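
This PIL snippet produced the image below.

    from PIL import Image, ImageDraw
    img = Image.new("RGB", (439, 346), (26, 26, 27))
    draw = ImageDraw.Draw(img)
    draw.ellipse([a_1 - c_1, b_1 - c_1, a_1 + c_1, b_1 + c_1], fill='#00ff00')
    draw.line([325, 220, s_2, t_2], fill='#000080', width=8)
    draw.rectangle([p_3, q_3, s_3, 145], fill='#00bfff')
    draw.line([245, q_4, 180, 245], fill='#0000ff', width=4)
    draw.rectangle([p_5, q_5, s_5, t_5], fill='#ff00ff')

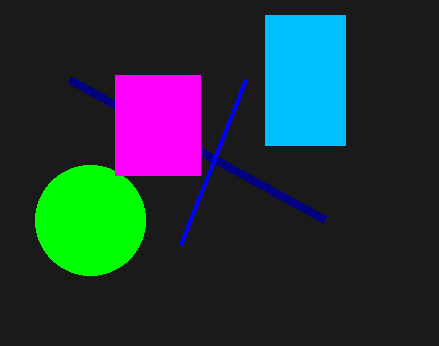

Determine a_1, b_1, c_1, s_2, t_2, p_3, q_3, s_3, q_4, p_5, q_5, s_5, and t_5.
a_1 = 90
b_1 = 220
c_1 = 55
s_2 = 70
t_2 = 80
p_3 = 265
q_3 = 15
s_3 = 345
q_4 = 80
p_5 = 115
q_5 = 75
s_5 = 200
t_5 = 175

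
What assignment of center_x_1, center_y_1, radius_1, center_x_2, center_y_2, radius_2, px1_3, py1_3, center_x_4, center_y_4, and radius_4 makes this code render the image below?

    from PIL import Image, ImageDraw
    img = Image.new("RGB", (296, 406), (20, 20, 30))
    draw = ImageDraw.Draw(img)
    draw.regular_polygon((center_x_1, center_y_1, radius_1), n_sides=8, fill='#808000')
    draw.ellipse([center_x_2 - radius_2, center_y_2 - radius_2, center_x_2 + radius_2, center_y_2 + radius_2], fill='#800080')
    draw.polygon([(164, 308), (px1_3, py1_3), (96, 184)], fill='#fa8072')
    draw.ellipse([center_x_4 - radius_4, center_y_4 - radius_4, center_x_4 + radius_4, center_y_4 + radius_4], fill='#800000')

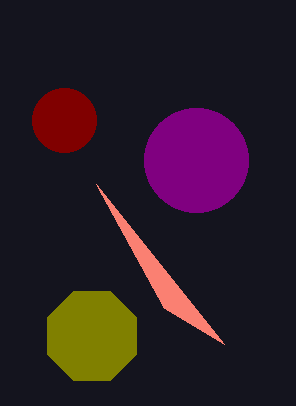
center_x_1 = 92; center_y_1 = 336; radius_1 = 48; center_x_2 = 196; center_y_2 = 160; radius_2 = 52; px1_3 = 224; py1_3 = 344; center_x_4 = 64; center_y_4 = 120; radius_4 = 32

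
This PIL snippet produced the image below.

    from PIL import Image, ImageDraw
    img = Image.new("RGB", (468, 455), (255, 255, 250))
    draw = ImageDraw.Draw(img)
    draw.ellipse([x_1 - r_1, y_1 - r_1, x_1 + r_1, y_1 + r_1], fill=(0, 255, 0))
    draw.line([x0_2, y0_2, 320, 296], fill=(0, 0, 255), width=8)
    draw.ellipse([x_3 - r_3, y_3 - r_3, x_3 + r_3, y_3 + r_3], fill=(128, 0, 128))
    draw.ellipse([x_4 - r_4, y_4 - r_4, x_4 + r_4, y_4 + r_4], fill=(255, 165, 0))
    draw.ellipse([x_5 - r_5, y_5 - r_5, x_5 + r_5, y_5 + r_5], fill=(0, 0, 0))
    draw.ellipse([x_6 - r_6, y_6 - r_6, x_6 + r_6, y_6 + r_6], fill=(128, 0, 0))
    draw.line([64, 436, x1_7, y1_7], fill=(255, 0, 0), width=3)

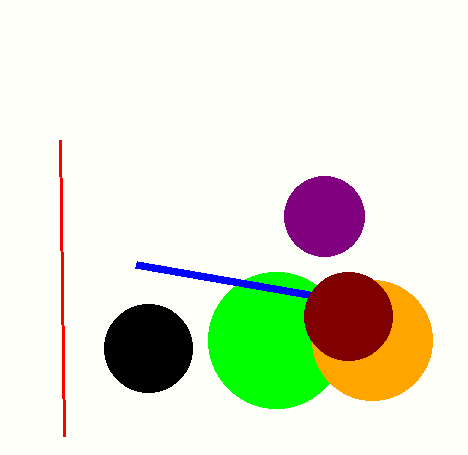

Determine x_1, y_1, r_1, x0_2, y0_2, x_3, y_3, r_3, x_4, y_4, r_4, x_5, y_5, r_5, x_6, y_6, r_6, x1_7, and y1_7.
x_1 = 276, y_1 = 340, r_1 = 68, x0_2 = 136, y0_2 = 264, x_3 = 324, y_3 = 216, r_3 = 40, x_4 = 372, y_4 = 340, r_4 = 60, x_5 = 148, y_5 = 348, r_5 = 44, x_6 = 348, y_6 = 316, r_6 = 44, x1_7 = 60, y1_7 = 140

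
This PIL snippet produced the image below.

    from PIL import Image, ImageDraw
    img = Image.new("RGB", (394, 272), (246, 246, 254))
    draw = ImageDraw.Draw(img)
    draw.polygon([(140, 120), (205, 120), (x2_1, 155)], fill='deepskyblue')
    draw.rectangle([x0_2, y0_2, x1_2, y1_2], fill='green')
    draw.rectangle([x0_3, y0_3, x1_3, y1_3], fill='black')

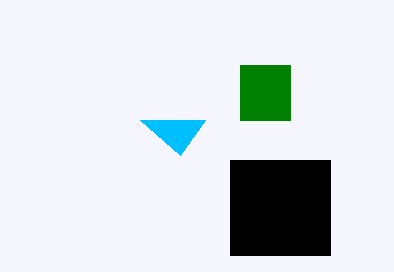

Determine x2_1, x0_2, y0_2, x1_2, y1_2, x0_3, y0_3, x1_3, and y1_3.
x2_1 = 180; x0_2 = 240; y0_2 = 65; x1_2 = 290; y1_2 = 120; x0_3 = 230; y0_3 = 160; x1_3 = 330; y1_3 = 255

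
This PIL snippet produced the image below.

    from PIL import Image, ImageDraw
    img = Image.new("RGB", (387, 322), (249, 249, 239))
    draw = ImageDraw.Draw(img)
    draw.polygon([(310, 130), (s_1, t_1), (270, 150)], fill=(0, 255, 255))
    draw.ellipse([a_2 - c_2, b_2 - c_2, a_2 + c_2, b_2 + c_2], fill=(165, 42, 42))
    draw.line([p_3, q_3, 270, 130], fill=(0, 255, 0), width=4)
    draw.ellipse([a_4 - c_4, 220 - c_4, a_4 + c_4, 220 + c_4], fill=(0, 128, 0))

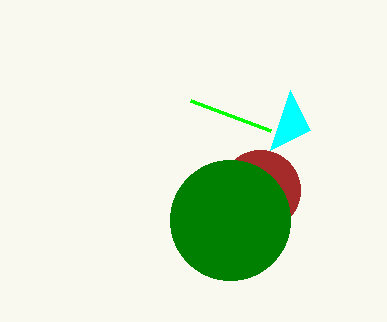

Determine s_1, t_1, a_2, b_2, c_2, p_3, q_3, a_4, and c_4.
s_1 = 290, t_1 = 90, a_2 = 260, b_2 = 190, c_2 = 40, p_3 = 190, q_3 = 100, a_4 = 230, c_4 = 60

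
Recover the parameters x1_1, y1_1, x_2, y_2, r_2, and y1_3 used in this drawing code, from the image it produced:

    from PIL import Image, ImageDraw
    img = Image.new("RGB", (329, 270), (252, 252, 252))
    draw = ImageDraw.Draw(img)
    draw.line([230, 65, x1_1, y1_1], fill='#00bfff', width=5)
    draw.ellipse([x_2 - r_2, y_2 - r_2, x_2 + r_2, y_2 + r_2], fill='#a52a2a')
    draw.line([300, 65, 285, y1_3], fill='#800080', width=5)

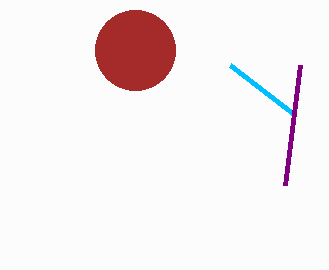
x1_1 = 295, y1_1 = 115, x_2 = 135, y_2 = 50, r_2 = 40, y1_3 = 185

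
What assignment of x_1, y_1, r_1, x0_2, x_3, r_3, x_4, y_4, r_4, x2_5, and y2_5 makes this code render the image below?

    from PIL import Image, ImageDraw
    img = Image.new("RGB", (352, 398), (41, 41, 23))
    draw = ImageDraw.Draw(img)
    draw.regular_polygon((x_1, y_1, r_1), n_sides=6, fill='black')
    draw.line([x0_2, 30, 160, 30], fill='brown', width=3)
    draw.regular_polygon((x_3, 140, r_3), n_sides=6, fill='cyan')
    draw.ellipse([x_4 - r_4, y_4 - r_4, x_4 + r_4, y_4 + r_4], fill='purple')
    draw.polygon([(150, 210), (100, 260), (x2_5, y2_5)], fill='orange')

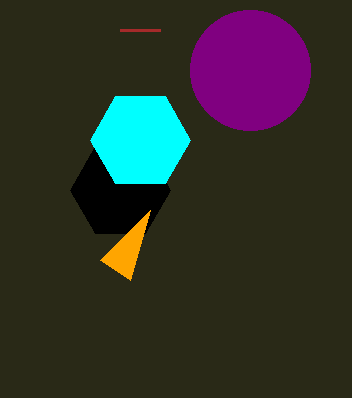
x_1 = 120
y_1 = 190
r_1 = 50
x0_2 = 120
x_3 = 140
r_3 = 50
x_4 = 250
y_4 = 70
r_4 = 60
x2_5 = 130
y2_5 = 280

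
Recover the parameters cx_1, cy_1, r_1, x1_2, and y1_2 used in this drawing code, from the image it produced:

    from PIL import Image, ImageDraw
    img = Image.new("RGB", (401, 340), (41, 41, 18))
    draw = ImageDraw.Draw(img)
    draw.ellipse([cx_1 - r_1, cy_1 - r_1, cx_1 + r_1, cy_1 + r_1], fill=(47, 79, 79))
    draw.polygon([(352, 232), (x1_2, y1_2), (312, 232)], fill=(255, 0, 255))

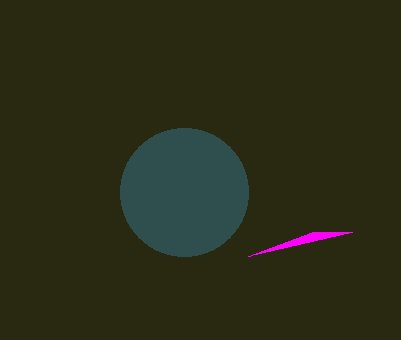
cx_1 = 184, cy_1 = 192, r_1 = 64, x1_2 = 248, y1_2 = 256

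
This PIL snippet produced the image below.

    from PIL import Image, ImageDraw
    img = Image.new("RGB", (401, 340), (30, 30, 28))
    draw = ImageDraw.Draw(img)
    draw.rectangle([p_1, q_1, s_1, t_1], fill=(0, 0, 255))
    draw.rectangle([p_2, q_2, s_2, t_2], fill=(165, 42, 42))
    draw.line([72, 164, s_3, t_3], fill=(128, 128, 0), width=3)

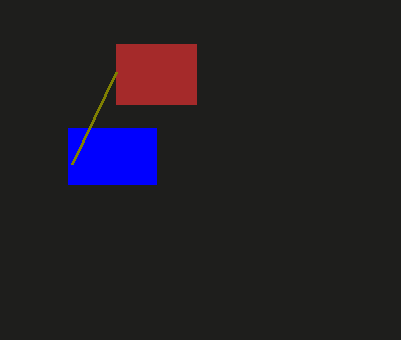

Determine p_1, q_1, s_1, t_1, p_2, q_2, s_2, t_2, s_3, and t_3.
p_1 = 68; q_1 = 128; s_1 = 156; t_1 = 184; p_2 = 116; q_2 = 44; s_2 = 196; t_2 = 104; s_3 = 116; t_3 = 72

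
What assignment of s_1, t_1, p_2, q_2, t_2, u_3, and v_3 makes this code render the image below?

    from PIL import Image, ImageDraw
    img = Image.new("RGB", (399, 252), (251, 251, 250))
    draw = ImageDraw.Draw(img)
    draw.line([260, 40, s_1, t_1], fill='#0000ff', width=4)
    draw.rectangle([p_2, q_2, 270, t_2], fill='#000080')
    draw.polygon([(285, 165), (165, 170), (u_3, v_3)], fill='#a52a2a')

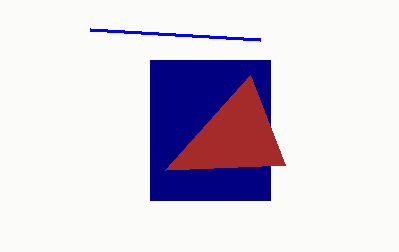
s_1 = 90
t_1 = 30
p_2 = 150
q_2 = 60
t_2 = 200
u_3 = 250
v_3 = 75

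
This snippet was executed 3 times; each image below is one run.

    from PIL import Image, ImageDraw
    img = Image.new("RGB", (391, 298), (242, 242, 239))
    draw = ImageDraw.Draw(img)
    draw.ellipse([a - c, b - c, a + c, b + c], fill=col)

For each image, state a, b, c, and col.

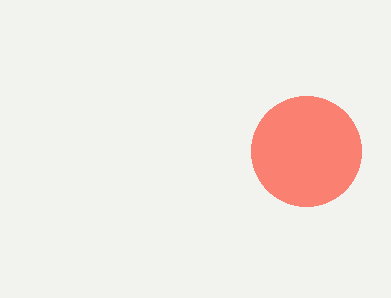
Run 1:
a = 306, b = 151, c = 55, col = 'salmon'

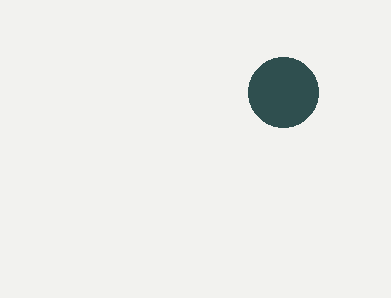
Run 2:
a = 283
b = 92
c = 35
col = 'darkslategray'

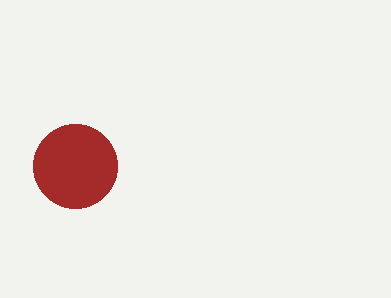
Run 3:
a = 75; b = 166; c = 42; col = 'brown'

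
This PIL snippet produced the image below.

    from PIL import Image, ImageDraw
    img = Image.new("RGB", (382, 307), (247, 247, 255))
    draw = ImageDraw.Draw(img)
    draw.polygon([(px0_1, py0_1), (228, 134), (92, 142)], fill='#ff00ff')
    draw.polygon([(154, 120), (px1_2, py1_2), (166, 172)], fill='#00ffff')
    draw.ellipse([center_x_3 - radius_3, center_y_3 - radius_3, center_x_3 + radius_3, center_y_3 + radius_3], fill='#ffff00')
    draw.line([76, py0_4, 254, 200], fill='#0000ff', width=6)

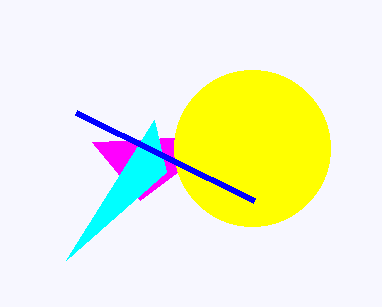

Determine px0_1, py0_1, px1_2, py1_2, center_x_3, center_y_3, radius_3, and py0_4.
px0_1 = 140, py0_1 = 200, px1_2 = 66, py1_2 = 260, center_x_3 = 252, center_y_3 = 148, radius_3 = 78, py0_4 = 112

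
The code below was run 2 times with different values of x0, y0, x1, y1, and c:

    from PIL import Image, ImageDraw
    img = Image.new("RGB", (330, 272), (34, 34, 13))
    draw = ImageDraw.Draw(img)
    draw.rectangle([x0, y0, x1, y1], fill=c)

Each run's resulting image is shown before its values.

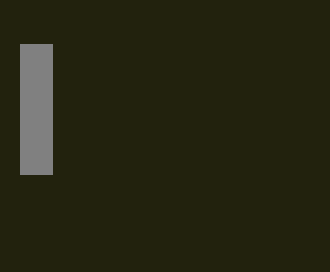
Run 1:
x0 = 20; y0 = 44; x1 = 52; y1 = 174; c = 'gray'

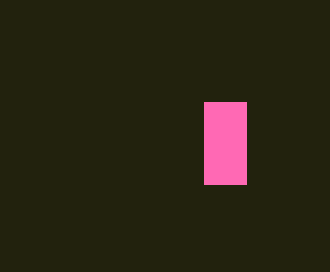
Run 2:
x0 = 204
y0 = 102
x1 = 246
y1 = 184
c = 'hotpink'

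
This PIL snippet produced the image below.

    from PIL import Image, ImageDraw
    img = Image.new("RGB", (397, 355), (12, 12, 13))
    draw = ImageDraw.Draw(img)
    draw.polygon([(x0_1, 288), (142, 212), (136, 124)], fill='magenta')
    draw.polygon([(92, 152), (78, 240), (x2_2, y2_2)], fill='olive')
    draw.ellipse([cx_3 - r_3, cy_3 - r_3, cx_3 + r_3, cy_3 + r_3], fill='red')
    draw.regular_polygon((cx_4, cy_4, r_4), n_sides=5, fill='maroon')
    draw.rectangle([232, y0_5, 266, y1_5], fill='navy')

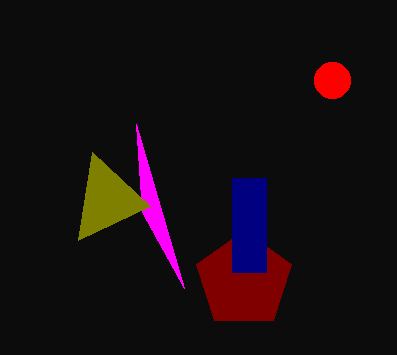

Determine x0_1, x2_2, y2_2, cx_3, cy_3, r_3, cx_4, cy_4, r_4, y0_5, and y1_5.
x0_1 = 184
x2_2 = 150
y2_2 = 206
cx_3 = 332
cy_3 = 80
r_3 = 18
cx_4 = 244
cy_4 = 280
r_4 = 50
y0_5 = 178
y1_5 = 272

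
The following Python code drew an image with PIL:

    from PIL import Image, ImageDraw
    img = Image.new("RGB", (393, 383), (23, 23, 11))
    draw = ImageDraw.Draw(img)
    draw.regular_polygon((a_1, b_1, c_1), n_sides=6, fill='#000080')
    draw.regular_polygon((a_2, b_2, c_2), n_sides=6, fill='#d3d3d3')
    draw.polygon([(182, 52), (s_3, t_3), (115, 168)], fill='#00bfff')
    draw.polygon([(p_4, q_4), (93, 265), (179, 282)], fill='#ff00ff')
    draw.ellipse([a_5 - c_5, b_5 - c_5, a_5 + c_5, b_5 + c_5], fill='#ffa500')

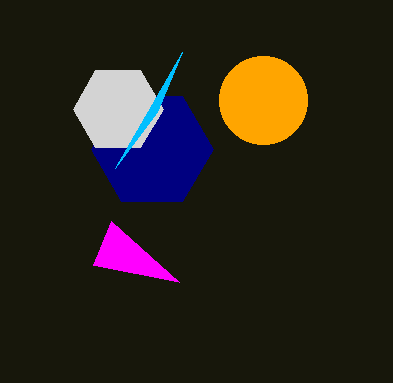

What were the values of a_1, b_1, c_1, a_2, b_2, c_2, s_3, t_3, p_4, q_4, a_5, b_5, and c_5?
a_1 = 152; b_1 = 149; c_1 = 61; a_2 = 118; b_2 = 109; c_2 = 45; s_3 = 157; t_3 = 112; p_4 = 111; q_4 = 221; a_5 = 263; b_5 = 100; c_5 = 44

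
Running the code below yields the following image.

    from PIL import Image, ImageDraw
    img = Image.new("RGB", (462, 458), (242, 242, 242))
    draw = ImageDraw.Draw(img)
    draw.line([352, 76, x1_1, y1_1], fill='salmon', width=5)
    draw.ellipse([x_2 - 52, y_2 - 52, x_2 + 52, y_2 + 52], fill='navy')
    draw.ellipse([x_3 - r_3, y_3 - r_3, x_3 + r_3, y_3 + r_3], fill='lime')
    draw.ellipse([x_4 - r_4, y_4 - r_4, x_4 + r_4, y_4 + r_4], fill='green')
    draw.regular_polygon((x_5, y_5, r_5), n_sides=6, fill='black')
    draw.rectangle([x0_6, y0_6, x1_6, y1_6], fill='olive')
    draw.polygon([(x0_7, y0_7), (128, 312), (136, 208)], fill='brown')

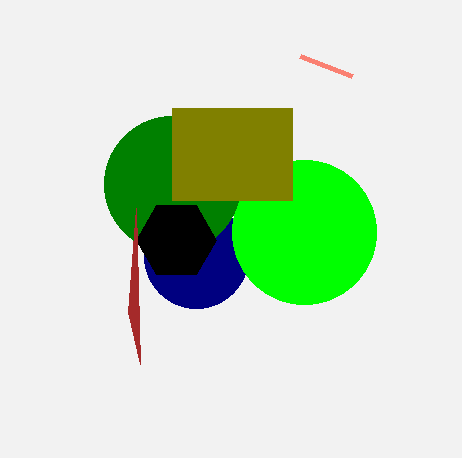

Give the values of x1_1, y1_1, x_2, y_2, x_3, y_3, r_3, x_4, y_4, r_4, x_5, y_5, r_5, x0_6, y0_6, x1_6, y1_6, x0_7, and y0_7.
x1_1 = 300; y1_1 = 56; x_2 = 196; y_2 = 256; x_3 = 304; y_3 = 232; r_3 = 72; x_4 = 172; y_4 = 184; r_4 = 68; x_5 = 176; y_5 = 240; r_5 = 40; x0_6 = 172; y0_6 = 108; x1_6 = 292; y1_6 = 200; x0_7 = 140; y0_7 = 364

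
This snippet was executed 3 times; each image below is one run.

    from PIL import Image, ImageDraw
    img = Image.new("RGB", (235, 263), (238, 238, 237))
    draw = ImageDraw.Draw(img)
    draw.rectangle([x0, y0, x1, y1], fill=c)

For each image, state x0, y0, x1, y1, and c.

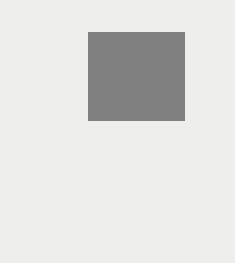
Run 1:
x0 = 88, y0 = 32, x1 = 184, y1 = 120, c = 'gray'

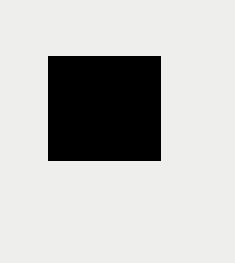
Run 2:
x0 = 48; y0 = 56; x1 = 160; y1 = 160; c = 'black'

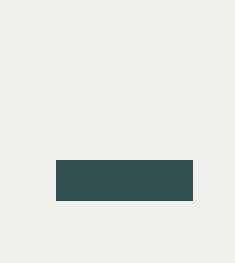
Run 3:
x0 = 56, y0 = 160, x1 = 192, y1 = 200, c = 'darkslategray'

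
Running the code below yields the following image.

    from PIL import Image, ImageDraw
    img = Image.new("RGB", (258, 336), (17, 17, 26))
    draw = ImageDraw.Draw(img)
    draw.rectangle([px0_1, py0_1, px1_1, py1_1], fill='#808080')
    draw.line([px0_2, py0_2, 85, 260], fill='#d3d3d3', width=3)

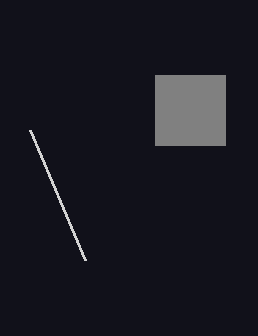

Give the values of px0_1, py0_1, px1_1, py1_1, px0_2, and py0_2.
px0_1 = 155; py0_1 = 75; px1_1 = 225; py1_1 = 145; px0_2 = 30; py0_2 = 130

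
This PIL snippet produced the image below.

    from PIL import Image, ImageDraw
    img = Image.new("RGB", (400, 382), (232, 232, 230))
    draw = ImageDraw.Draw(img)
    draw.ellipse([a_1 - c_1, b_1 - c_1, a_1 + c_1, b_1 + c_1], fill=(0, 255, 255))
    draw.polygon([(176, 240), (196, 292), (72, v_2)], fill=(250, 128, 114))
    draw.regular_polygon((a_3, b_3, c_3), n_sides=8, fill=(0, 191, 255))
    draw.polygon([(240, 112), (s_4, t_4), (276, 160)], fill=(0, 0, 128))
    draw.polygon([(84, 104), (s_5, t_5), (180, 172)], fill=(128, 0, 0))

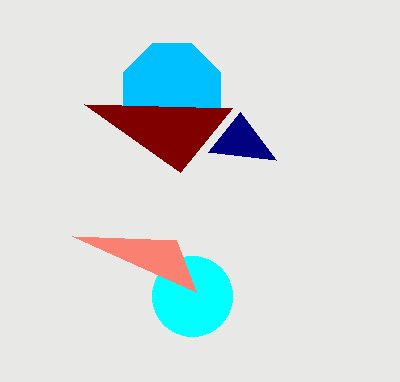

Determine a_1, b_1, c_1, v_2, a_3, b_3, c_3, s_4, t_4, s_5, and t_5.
a_1 = 192; b_1 = 296; c_1 = 40; v_2 = 236; a_3 = 172; b_3 = 92; c_3 = 52; s_4 = 208; t_4 = 152; s_5 = 232; t_5 = 108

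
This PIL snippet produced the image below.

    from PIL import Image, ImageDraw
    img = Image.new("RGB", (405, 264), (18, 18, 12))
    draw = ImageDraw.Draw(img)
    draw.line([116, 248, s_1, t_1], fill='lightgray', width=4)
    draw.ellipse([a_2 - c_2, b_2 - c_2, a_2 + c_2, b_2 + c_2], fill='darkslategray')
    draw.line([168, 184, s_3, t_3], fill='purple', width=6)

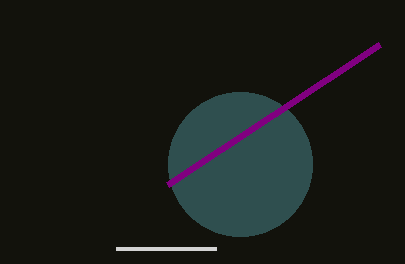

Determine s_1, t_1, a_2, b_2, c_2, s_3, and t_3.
s_1 = 216
t_1 = 248
a_2 = 240
b_2 = 164
c_2 = 72
s_3 = 380
t_3 = 44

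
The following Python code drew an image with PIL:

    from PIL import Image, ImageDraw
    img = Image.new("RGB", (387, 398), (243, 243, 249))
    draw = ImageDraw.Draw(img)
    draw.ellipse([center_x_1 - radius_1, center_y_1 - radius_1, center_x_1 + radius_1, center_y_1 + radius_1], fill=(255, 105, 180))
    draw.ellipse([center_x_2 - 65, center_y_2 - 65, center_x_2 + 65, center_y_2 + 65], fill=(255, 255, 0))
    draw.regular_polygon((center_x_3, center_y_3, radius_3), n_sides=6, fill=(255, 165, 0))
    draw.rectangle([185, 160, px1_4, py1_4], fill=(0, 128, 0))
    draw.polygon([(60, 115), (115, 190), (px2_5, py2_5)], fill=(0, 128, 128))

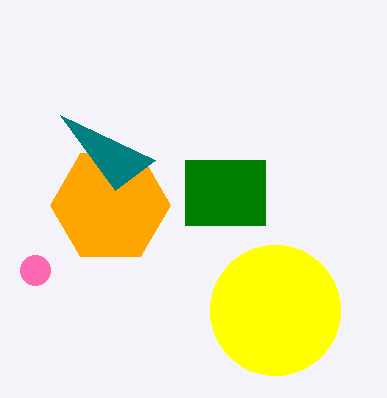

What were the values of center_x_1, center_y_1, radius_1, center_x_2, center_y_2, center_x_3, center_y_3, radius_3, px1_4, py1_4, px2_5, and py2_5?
center_x_1 = 35; center_y_1 = 270; radius_1 = 15; center_x_2 = 275; center_y_2 = 310; center_x_3 = 110; center_y_3 = 205; radius_3 = 60; px1_4 = 265; py1_4 = 225; px2_5 = 155; py2_5 = 160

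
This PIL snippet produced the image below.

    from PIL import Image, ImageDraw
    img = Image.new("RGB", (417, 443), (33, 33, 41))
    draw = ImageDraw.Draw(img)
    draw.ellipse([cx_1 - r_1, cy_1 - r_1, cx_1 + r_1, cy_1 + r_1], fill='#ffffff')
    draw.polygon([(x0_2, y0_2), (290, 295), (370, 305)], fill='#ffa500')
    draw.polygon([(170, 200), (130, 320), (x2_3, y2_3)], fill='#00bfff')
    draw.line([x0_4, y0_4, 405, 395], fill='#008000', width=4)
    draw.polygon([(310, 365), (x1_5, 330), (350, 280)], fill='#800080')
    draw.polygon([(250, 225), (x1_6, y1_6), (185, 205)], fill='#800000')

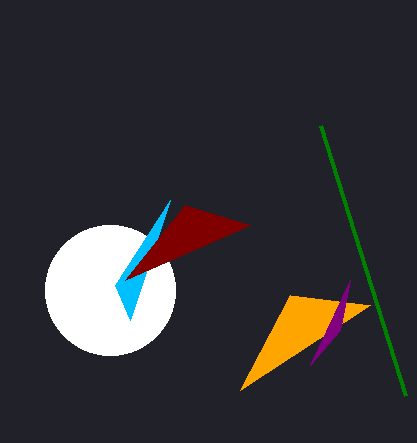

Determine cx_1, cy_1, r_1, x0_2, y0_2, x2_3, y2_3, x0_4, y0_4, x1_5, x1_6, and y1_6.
cx_1 = 110
cy_1 = 290
r_1 = 65
x0_2 = 240
y0_2 = 390
x2_3 = 115
y2_3 = 285
x0_4 = 320
y0_4 = 125
x1_5 = 340
x1_6 = 125
y1_6 = 280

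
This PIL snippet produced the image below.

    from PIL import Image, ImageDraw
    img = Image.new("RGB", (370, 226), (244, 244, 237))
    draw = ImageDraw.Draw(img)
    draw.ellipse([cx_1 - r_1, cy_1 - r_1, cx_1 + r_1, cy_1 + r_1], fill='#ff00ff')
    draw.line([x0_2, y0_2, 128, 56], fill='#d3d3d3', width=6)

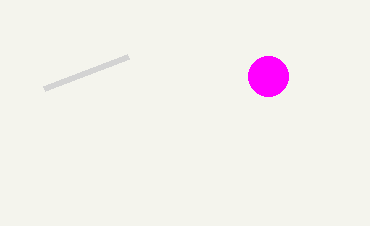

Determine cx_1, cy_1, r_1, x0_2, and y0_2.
cx_1 = 268; cy_1 = 76; r_1 = 20; x0_2 = 44; y0_2 = 88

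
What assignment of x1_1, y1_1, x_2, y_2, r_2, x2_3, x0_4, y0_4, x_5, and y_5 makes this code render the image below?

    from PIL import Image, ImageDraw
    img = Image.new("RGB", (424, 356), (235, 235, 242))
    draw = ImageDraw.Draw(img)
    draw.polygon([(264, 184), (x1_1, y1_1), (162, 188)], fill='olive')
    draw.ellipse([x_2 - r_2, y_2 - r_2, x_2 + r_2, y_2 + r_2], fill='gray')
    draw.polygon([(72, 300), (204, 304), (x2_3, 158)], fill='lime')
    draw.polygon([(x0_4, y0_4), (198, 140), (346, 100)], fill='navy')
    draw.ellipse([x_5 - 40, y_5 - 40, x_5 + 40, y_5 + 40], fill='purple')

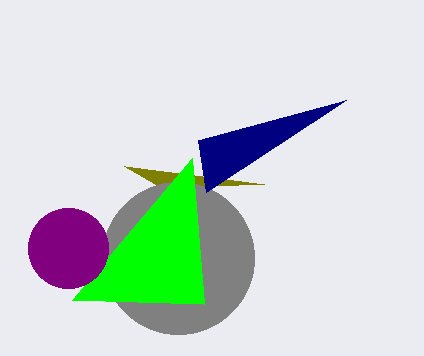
x1_1 = 124; y1_1 = 166; x_2 = 178; y_2 = 258; r_2 = 76; x2_3 = 192; x0_4 = 206; y0_4 = 192; x_5 = 68; y_5 = 248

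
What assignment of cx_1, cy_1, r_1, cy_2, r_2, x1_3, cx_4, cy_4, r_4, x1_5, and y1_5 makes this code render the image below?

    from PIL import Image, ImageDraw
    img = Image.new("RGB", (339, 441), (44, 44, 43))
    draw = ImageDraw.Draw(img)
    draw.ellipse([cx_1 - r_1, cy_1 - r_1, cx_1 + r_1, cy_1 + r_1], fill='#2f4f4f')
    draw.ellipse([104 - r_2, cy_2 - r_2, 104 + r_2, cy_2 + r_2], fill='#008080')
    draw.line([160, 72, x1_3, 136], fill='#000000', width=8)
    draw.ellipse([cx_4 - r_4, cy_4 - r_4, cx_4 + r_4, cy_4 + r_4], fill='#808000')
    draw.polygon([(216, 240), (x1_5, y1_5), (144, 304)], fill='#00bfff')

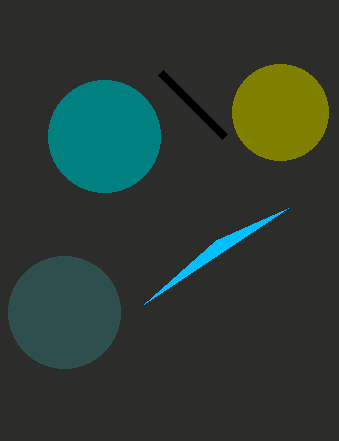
cx_1 = 64; cy_1 = 312; r_1 = 56; cy_2 = 136; r_2 = 56; x1_3 = 224; cx_4 = 280; cy_4 = 112; r_4 = 48; x1_5 = 288; y1_5 = 208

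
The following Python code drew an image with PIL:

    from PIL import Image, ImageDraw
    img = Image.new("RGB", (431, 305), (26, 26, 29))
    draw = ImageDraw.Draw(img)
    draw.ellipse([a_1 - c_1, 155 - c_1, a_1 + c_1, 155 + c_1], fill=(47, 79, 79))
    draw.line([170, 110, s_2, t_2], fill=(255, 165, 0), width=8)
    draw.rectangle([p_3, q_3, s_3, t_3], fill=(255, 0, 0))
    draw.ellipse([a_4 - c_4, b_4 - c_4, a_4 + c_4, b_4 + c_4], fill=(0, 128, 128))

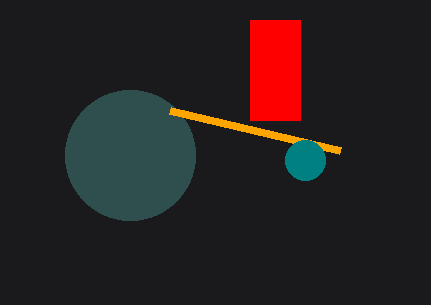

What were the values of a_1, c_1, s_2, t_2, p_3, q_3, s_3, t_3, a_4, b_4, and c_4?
a_1 = 130
c_1 = 65
s_2 = 340
t_2 = 150
p_3 = 250
q_3 = 20
s_3 = 300
t_3 = 120
a_4 = 305
b_4 = 160
c_4 = 20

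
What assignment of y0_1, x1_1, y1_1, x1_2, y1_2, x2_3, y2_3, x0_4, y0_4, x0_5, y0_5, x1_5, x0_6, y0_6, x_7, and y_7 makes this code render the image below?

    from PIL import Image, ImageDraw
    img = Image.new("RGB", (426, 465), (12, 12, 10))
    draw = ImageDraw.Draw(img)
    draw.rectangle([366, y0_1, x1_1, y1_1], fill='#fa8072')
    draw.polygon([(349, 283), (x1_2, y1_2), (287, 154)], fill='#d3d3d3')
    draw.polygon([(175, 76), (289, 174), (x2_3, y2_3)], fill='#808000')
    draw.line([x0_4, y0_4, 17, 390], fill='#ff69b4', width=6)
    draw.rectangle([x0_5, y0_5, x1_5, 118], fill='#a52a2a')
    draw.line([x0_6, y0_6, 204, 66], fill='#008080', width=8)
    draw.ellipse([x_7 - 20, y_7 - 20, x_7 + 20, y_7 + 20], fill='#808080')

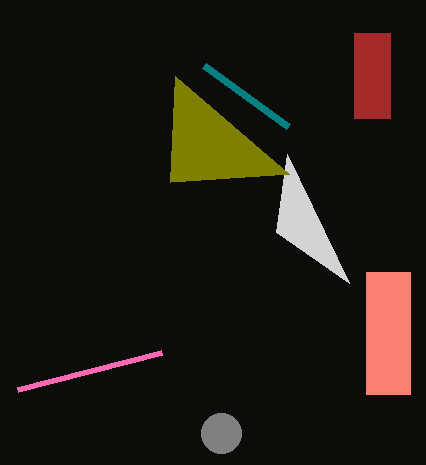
y0_1 = 272
x1_1 = 410
y1_1 = 394
x1_2 = 276
y1_2 = 232
x2_3 = 170
y2_3 = 182
x0_4 = 161
y0_4 = 353
x0_5 = 354
y0_5 = 33
x1_5 = 390
x0_6 = 288
y0_6 = 127
x_7 = 221
y_7 = 433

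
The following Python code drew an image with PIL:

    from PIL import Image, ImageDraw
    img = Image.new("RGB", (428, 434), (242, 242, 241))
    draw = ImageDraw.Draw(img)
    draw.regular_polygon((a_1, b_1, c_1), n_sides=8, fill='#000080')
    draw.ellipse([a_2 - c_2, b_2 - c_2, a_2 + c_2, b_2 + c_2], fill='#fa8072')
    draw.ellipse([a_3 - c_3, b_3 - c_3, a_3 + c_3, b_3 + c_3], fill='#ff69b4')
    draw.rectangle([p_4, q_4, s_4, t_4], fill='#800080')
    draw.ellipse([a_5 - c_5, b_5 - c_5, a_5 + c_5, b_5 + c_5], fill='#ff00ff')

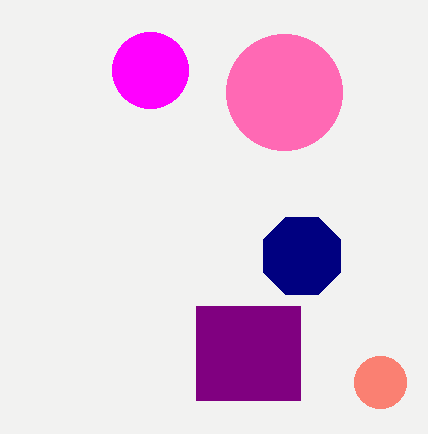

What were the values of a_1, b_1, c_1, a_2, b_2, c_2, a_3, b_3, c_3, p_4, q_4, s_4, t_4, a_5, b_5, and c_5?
a_1 = 302; b_1 = 256; c_1 = 42; a_2 = 380; b_2 = 382; c_2 = 26; a_3 = 284; b_3 = 92; c_3 = 58; p_4 = 196; q_4 = 306; s_4 = 300; t_4 = 400; a_5 = 150; b_5 = 70; c_5 = 38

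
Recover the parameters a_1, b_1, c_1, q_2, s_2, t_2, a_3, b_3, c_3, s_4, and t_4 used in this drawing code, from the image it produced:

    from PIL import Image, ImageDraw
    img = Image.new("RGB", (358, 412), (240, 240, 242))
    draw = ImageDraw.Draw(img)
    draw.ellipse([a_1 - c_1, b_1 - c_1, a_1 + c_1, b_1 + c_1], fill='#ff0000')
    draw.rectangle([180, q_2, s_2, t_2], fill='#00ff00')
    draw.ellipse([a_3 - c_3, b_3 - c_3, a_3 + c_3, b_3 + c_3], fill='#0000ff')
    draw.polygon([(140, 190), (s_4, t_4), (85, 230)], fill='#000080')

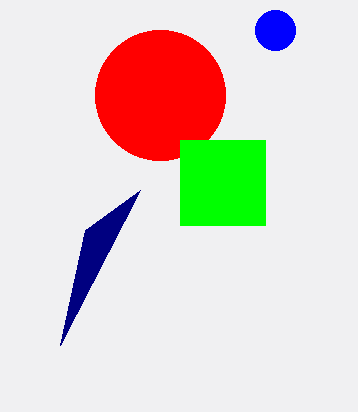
a_1 = 160
b_1 = 95
c_1 = 65
q_2 = 140
s_2 = 265
t_2 = 225
a_3 = 275
b_3 = 30
c_3 = 20
s_4 = 60
t_4 = 345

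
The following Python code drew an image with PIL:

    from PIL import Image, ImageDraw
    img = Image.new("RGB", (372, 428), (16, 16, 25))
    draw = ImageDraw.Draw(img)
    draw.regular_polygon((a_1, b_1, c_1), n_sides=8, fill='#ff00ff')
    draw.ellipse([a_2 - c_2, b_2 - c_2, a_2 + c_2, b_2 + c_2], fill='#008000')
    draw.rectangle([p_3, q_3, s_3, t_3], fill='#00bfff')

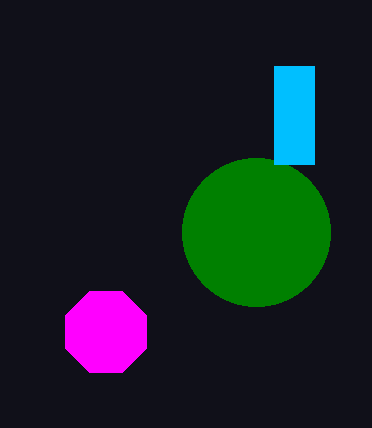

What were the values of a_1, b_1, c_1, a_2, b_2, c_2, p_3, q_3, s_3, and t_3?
a_1 = 106; b_1 = 332; c_1 = 44; a_2 = 256; b_2 = 232; c_2 = 74; p_3 = 274; q_3 = 66; s_3 = 314; t_3 = 164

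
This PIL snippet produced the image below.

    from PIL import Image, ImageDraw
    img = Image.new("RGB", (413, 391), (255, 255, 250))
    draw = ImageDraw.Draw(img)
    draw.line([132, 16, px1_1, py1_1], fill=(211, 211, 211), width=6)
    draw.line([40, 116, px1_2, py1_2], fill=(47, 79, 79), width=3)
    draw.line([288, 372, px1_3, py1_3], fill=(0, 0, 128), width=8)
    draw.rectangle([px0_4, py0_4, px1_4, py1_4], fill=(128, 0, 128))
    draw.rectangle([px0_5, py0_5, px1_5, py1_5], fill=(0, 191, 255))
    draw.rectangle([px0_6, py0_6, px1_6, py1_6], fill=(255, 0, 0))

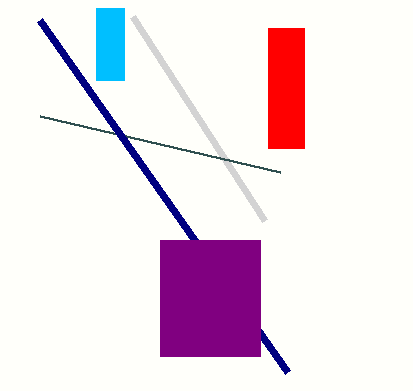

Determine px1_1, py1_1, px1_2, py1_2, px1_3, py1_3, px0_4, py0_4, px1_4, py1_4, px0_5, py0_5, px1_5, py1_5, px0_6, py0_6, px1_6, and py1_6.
px1_1 = 264, py1_1 = 220, px1_2 = 280, py1_2 = 172, px1_3 = 40, py1_3 = 20, px0_4 = 160, py0_4 = 240, px1_4 = 260, py1_4 = 356, px0_5 = 96, py0_5 = 8, px1_5 = 124, py1_5 = 80, px0_6 = 268, py0_6 = 28, px1_6 = 304, py1_6 = 148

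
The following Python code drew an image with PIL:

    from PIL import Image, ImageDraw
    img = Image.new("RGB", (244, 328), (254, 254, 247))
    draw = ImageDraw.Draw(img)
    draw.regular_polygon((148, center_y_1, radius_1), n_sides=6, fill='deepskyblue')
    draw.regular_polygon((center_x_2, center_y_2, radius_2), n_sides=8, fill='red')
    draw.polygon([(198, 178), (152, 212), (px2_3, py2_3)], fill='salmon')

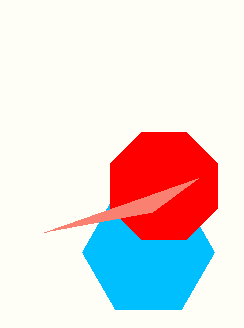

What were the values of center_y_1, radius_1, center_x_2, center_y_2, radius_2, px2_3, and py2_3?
center_y_1 = 252, radius_1 = 66, center_x_2 = 164, center_y_2 = 186, radius_2 = 58, px2_3 = 44, py2_3 = 232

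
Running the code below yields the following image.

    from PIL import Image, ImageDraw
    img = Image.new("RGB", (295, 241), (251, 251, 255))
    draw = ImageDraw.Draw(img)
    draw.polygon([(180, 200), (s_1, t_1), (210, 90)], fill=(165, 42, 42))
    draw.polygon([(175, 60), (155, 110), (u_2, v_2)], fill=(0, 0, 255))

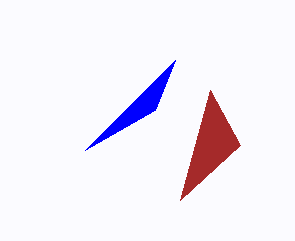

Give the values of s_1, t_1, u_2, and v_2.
s_1 = 240
t_1 = 145
u_2 = 85
v_2 = 150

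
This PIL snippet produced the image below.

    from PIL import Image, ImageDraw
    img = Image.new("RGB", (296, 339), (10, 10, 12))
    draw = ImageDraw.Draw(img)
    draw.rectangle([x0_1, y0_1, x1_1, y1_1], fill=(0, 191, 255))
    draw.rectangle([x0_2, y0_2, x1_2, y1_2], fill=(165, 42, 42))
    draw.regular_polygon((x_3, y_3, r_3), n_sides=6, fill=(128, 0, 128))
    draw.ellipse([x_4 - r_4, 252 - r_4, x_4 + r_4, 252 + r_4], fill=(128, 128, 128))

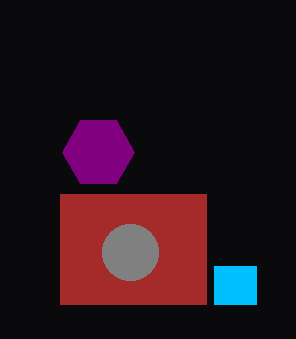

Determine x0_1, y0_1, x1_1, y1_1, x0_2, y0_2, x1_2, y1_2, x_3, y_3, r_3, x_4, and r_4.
x0_1 = 214, y0_1 = 266, x1_1 = 256, y1_1 = 304, x0_2 = 60, y0_2 = 194, x1_2 = 206, y1_2 = 304, x_3 = 98, y_3 = 152, r_3 = 36, x_4 = 130, r_4 = 28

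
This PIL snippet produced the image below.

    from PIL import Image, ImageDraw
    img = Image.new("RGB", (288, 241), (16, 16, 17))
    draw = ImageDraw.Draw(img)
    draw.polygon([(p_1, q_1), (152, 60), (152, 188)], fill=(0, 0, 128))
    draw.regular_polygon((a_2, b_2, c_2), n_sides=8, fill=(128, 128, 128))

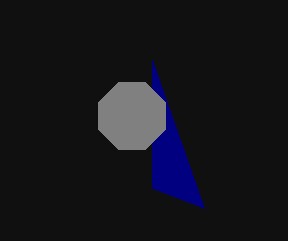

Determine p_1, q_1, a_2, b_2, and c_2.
p_1 = 204; q_1 = 208; a_2 = 132; b_2 = 116; c_2 = 36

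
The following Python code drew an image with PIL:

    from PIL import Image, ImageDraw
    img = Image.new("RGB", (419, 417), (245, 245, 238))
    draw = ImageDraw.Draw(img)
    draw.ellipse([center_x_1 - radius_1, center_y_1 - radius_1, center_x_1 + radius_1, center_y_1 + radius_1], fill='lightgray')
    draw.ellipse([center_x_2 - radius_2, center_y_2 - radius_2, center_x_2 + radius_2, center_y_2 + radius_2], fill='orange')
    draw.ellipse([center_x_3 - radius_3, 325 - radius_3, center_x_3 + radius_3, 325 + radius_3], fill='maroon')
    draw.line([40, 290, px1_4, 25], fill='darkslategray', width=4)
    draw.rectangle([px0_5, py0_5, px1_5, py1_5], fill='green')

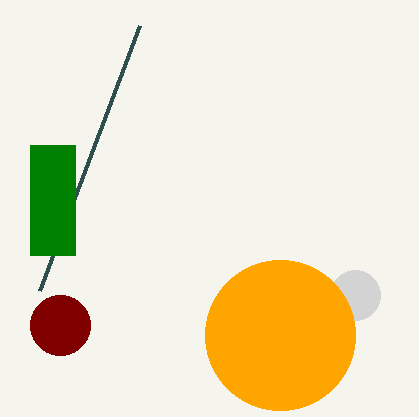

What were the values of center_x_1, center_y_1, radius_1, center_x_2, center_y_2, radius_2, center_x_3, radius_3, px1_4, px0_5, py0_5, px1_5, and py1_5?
center_x_1 = 355
center_y_1 = 295
radius_1 = 25
center_x_2 = 280
center_y_2 = 335
radius_2 = 75
center_x_3 = 60
radius_3 = 30
px1_4 = 140
px0_5 = 30
py0_5 = 145
px1_5 = 75
py1_5 = 255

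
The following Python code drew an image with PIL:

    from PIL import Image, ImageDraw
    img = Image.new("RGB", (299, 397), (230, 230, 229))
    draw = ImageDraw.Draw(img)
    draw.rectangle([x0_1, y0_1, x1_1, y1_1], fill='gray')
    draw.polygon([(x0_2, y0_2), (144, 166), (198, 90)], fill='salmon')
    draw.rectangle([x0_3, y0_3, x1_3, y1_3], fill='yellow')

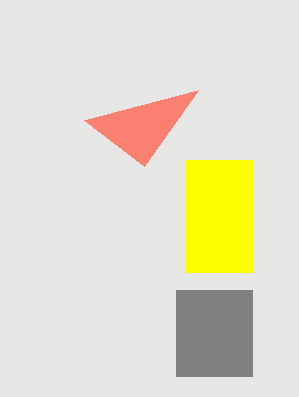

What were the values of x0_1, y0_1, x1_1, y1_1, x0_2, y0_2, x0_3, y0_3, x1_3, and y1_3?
x0_1 = 176, y0_1 = 290, x1_1 = 252, y1_1 = 376, x0_2 = 84, y0_2 = 120, x0_3 = 186, y0_3 = 160, x1_3 = 252, y1_3 = 272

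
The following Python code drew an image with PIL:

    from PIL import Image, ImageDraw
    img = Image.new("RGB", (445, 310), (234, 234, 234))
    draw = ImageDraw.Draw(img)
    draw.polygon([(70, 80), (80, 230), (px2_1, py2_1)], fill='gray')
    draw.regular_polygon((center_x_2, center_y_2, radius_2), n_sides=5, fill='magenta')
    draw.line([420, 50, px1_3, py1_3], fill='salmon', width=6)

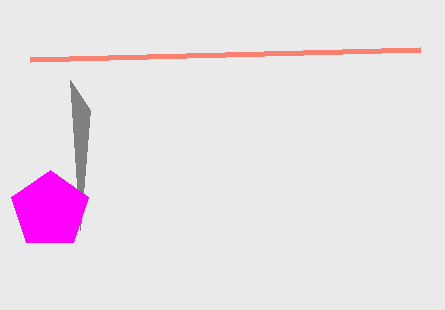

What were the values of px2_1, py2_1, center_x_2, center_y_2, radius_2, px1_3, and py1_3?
px2_1 = 90, py2_1 = 110, center_x_2 = 50, center_y_2 = 210, radius_2 = 40, px1_3 = 30, py1_3 = 60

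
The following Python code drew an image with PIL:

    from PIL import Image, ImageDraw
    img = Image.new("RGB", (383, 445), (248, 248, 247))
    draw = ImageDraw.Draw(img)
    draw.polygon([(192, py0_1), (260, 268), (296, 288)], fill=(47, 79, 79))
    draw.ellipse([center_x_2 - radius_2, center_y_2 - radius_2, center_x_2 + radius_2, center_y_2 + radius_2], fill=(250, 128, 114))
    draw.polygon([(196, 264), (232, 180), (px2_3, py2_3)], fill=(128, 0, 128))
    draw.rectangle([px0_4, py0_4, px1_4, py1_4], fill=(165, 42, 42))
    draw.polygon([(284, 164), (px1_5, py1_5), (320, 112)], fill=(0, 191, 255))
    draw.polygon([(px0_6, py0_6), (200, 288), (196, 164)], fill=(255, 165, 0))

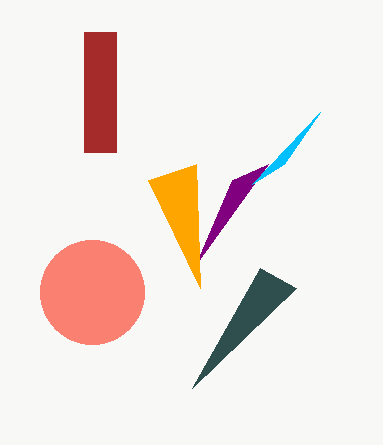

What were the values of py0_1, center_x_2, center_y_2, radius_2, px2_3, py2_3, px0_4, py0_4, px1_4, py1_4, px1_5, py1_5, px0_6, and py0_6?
py0_1 = 388
center_x_2 = 92
center_y_2 = 292
radius_2 = 52
px2_3 = 268
py2_3 = 164
px0_4 = 84
py0_4 = 32
px1_4 = 116
py1_4 = 152
px1_5 = 252
py1_5 = 184
px0_6 = 148
py0_6 = 180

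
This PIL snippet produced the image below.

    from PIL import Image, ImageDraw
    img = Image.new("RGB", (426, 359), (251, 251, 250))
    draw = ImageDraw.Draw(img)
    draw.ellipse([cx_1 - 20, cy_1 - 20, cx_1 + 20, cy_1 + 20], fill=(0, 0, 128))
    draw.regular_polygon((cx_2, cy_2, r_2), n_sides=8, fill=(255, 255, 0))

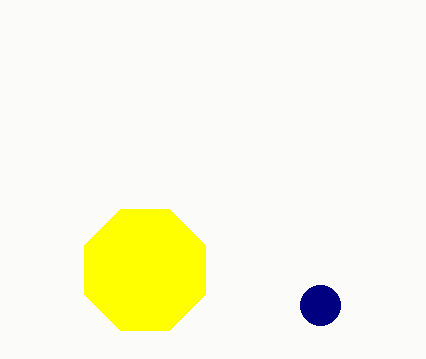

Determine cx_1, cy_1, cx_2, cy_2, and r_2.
cx_1 = 320
cy_1 = 305
cx_2 = 145
cy_2 = 270
r_2 = 65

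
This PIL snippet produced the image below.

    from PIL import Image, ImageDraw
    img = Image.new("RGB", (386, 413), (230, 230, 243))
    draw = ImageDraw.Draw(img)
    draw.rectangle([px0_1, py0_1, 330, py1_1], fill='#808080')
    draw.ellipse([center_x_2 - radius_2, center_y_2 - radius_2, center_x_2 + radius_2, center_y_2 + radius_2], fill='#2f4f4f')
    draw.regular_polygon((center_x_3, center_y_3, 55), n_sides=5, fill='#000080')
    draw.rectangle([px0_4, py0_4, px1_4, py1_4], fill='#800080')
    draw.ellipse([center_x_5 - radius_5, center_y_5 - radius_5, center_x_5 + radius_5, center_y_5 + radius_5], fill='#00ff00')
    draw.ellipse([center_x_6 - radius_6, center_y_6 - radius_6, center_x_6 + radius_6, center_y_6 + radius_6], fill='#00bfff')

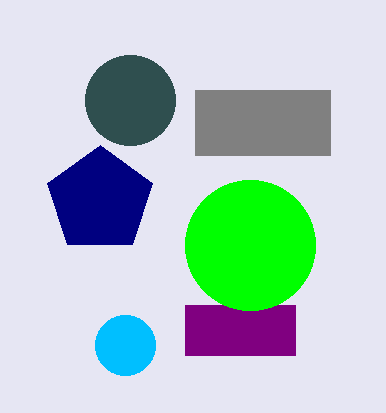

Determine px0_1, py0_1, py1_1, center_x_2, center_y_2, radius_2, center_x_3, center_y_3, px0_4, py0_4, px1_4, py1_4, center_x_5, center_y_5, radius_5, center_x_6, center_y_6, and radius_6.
px0_1 = 195; py0_1 = 90; py1_1 = 155; center_x_2 = 130; center_y_2 = 100; radius_2 = 45; center_x_3 = 100; center_y_3 = 200; px0_4 = 185; py0_4 = 305; px1_4 = 295; py1_4 = 355; center_x_5 = 250; center_y_5 = 245; radius_5 = 65; center_x_6 = 125; center_y_6 = 345; radius_6 = 30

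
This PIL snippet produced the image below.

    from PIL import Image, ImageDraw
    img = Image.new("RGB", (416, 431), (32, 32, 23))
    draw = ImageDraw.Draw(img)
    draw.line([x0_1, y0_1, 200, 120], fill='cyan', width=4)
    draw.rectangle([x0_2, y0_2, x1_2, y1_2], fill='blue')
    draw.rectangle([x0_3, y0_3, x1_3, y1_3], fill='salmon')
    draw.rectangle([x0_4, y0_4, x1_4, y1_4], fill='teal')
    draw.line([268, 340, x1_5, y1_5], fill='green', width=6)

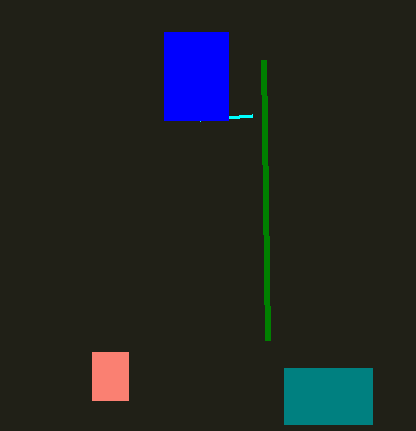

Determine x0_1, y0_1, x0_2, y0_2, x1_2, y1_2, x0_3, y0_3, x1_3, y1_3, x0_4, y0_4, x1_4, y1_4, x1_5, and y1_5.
x0_1 = 252; y0_1 = 116; x0_2 = 164; y0_2 = 32; x1_2 = 228; y1_2 = 120; x0_3 = 92; y0_3 = 352; x1_3 = 128; y1_3 = 400; x0_4 = 284; y0_4 = 368; x1_4 = 372; y1_4 = 424; x1_5 = 264; y1_5 = 60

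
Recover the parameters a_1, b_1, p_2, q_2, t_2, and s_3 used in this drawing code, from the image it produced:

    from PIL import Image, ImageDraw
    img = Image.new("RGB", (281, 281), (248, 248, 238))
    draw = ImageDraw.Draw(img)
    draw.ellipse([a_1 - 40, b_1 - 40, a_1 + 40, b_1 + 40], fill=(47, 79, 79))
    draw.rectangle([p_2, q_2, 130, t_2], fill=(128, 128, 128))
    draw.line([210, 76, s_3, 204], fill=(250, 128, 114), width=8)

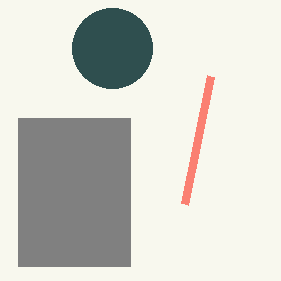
a_1 = 112
b_1 = 48
p_2 = 18
q_2 = 118
t_2 = 266
s_3 = 184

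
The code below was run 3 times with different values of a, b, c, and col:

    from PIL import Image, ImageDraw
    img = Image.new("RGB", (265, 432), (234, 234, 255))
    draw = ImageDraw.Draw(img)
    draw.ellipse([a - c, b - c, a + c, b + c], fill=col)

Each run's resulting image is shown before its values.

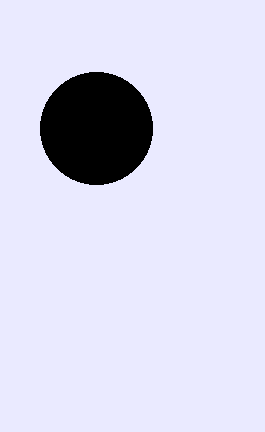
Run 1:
a = 96, b = 128, c = 56, col = 'black'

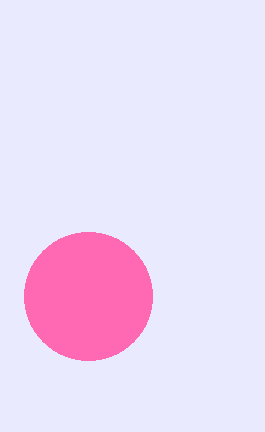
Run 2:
a = 88, b = 296, c = 64, col = 'hotpink'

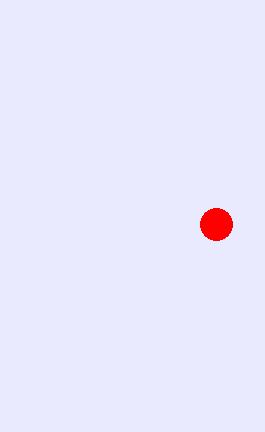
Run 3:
a = 216
b = 224
c = 16
col = 'red'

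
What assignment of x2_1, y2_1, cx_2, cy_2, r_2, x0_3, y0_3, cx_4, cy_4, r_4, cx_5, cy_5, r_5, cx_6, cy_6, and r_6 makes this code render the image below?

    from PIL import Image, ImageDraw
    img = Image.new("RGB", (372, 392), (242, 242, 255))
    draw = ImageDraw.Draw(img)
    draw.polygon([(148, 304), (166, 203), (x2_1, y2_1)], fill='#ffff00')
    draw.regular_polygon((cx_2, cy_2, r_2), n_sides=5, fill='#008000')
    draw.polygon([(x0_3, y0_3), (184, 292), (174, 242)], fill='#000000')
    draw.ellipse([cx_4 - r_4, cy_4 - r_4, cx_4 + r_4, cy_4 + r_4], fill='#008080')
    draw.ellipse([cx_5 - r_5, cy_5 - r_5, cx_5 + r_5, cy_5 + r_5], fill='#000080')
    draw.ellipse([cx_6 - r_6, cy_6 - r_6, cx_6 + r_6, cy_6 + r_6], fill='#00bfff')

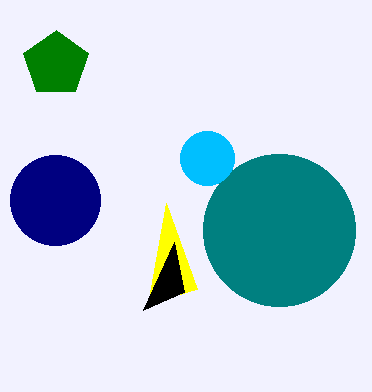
x2_1 = 197
y2_1 = 289
cx_2 = 56
cy_2 = 64
r_2 = 34
x0_3 = 143
y0_3 = 310
cx_4 = 279
cy_4 = 230
r_4 = 76
cx_5 = 55
cy_5 = 200
r_5 = 45
cx_6 = 207
cy_6 = 158
r_6 = 27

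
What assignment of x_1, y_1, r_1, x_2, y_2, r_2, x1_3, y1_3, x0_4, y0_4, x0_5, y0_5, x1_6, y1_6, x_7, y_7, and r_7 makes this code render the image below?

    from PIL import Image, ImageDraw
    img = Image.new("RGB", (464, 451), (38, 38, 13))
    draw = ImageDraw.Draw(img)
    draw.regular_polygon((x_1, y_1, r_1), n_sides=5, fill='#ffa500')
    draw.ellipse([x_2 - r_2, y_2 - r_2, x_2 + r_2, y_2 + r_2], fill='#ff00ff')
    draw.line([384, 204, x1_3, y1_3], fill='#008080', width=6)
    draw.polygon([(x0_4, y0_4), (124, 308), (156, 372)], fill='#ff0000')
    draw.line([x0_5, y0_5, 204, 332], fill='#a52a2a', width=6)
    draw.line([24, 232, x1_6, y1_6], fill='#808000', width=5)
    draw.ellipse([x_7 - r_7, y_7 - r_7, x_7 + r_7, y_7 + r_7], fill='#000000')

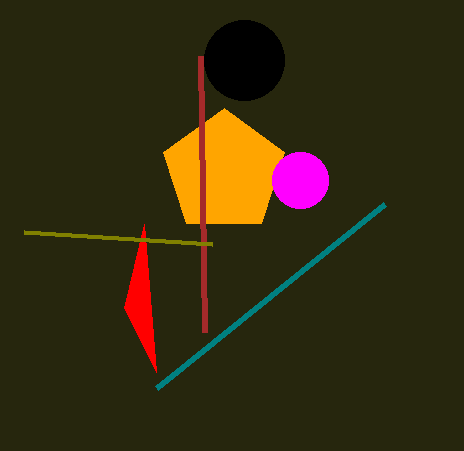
x_1 = 224
y_1 = 172
r_1 = 64
x_2 = 300
y_2 = 180
r_2 = 28
x1_3 = 156
y1_3 = 388
x0_4 = 144
y0_4 = 224
x0_5 = 200
y0_5 = 56
x1_6 = 212
y1_6 = 244
x_7 = 244
y_7 = 60
r_7 = 40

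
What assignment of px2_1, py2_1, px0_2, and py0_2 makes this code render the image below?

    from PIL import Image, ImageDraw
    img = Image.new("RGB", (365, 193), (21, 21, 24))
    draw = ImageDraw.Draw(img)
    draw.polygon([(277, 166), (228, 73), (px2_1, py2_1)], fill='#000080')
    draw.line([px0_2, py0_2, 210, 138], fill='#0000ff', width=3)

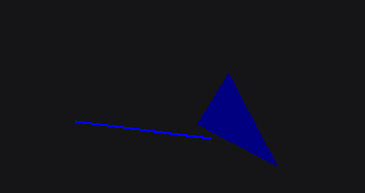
px2_1 = 197, py2_1 = 124, px0_2 = 75, py0_2 = 121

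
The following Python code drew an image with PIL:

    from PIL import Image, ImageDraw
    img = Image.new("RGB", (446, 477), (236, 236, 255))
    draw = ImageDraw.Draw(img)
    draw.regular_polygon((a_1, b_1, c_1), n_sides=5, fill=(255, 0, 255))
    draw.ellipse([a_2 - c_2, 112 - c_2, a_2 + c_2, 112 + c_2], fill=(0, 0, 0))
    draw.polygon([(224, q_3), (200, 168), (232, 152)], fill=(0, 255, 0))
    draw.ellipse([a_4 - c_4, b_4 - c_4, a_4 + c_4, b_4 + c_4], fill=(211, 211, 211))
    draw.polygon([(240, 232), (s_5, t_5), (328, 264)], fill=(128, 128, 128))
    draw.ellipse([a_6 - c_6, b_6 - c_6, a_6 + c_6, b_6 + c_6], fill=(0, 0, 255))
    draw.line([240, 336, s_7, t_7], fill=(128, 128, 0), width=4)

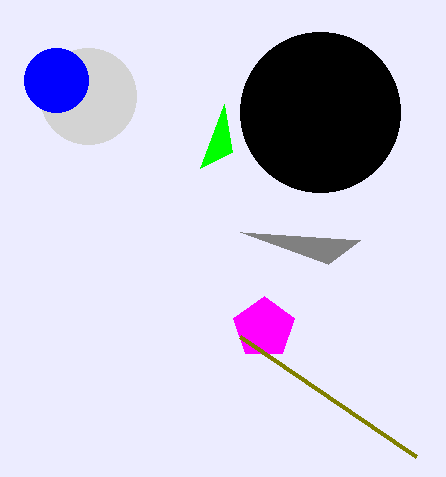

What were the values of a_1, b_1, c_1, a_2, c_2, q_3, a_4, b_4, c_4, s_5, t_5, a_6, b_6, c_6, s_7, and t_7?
a_1 = 264
b_1 = 328
c_1 = 32
a_2 = 320
c_2 = 80
q_3 = 104
a_4 = 88
b_4 = 96
c_4 = 48
s_5 = 360
t_5 = 240
a_6 = 56
b_6 = 80
c_6 = 32
s_7 = 416
t_7 = 456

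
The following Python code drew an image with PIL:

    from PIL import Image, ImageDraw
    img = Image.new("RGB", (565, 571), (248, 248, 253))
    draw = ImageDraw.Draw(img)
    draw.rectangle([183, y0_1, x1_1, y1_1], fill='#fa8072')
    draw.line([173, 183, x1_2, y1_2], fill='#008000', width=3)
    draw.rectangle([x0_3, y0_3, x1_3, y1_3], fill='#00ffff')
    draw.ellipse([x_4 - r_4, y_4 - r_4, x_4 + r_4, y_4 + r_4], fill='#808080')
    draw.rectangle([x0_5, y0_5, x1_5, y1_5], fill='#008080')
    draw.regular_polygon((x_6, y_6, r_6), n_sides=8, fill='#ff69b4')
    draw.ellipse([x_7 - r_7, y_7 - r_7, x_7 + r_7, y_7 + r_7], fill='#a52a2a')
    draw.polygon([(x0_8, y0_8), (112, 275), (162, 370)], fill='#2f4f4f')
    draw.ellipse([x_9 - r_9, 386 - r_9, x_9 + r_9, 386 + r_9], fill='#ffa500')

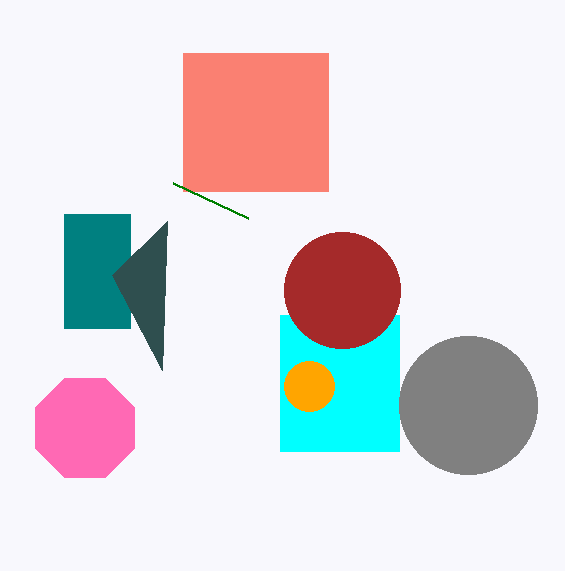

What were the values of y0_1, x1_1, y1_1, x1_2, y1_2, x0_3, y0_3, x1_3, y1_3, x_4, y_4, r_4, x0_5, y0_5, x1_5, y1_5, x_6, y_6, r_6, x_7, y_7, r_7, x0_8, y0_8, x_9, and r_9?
y0_1 = 53; x1_1 = 328; y1_1 = 191; x1_2 = 248; y1_2 = 218; x0_3 = 280; y0_3 = 315; x1_3 = 399; y1_3 = 451; x_4 = 468; y_4 = 405; r_4 = 69; x0_5 = 64; y0_5 = 214; x1_5 = 130; y1_5 = 328; x_6 = 85; y_6 = 428; r_6 = 54; x_7 = 342; y_7 = 290; r_7 = 58; x0_8 = 167; y0_8 = 221; x_9 = 309; r_9 = 25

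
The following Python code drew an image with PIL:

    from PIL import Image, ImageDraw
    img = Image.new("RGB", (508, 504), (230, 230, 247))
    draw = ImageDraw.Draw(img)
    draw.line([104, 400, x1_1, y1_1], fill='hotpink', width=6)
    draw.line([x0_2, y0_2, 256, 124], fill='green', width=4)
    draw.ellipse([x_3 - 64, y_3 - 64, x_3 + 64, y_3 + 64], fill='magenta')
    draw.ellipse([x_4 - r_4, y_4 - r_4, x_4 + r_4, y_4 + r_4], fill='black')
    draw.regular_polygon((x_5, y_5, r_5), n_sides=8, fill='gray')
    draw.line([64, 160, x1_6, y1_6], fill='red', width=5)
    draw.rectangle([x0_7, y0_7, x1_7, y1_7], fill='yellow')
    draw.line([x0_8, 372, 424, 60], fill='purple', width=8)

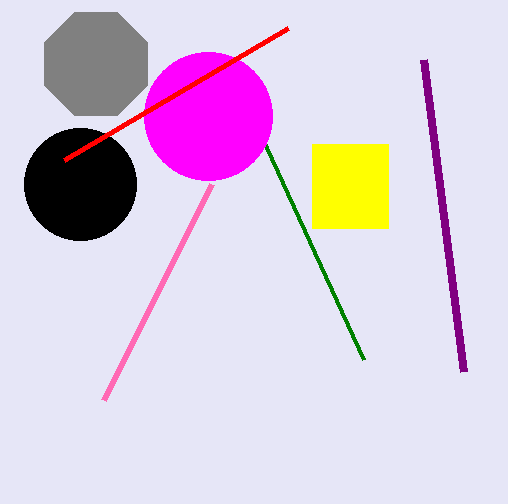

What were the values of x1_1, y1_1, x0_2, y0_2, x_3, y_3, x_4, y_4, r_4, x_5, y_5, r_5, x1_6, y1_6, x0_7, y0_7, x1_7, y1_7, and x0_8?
x1_1 = 212, y1_1 = 184, x0_2 = 364, y0_2 = 360, x_3 = 208, y_3 = 116, x_4 = 80, y_4 = 184, r_4 = 56, x_5 = 96, y_5 = 64, r_5 = 56, x1_6 = 288, y1_6 = 28, x0_7 = 312, y0_7 = 144, x1_7 = 388, y1_7 = 228, x0_8 = 464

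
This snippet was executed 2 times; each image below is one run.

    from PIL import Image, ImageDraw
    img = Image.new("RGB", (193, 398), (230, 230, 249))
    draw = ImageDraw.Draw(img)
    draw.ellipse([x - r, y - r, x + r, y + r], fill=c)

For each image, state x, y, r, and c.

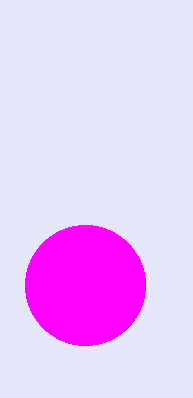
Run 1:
x = 85
y = 285
r = 60
c = 'magenta'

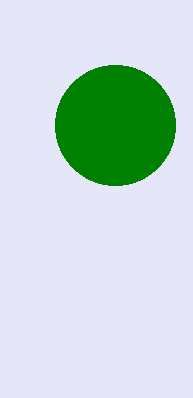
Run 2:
x = 115
y = 125
r = 60
c = 'green'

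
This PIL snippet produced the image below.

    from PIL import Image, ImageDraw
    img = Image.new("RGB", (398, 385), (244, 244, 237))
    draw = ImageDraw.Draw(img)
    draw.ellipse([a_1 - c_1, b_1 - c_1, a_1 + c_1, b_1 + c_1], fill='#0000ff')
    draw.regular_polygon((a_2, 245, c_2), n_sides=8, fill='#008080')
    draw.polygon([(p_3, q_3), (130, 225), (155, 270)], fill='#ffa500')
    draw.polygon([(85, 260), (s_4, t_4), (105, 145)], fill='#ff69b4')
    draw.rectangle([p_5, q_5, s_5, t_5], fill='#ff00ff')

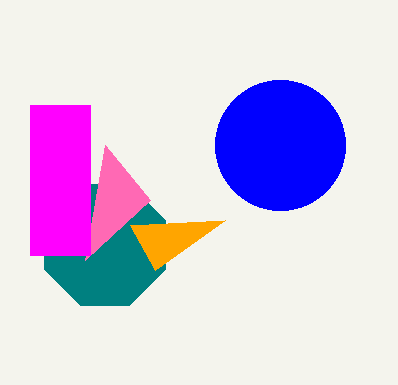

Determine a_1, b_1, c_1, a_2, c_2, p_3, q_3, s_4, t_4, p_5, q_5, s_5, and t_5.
a_1 = 280; b_1 = 145; c_1 = 65; a_2 = 105; c_2 = 65; p_3 = 225; q_3 = 220; s_4 = 150; t_4 = 200; p_5 = 30; q_5 = 105; s_5 = 90; t_5 = 255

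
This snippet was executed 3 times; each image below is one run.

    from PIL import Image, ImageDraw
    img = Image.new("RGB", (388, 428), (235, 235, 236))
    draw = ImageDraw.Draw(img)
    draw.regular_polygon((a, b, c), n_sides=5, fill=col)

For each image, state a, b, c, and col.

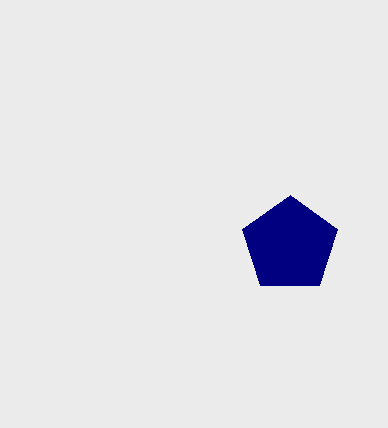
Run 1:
a = 290, b = 245, c = 50, col = 'navy'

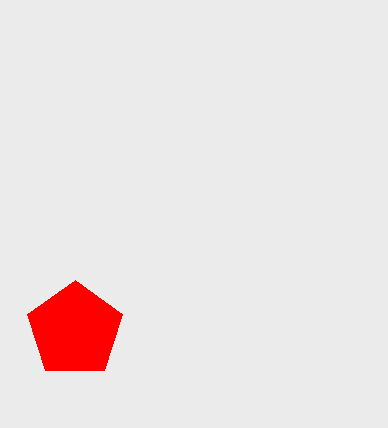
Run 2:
a = 75, b = 330, c = 50, col = 'red'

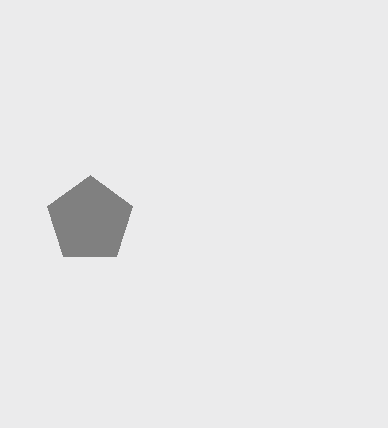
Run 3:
a = 90
b = 220
c = 45
col = 'gray'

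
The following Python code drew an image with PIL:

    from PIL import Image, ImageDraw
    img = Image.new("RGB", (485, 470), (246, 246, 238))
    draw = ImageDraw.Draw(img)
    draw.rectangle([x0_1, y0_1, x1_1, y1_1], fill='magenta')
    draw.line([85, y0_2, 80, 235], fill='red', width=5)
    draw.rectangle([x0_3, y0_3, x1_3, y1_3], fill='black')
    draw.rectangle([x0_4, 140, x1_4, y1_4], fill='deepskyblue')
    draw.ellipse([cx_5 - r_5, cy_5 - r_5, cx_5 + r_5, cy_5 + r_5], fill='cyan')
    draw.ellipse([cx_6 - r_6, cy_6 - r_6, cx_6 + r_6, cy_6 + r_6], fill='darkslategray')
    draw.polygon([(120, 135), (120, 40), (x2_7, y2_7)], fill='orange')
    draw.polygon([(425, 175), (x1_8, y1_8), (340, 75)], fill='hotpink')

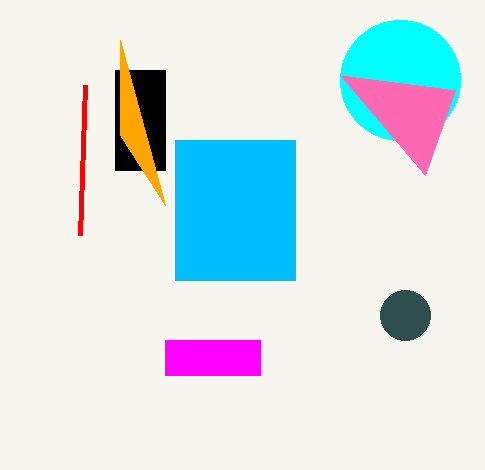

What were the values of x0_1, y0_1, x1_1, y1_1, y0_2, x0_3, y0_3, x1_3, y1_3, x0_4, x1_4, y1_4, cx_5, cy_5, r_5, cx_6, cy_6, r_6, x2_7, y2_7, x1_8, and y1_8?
x0_1 = 165, y0_1 = 340, x1_1 = 260, y1_1 = 375, y0_2 = 85, x0_3 = 115, y0_3 = 70, x1_3 = 165, y1_3 = 170, x0_4 = 175, x1_4 = 295, y1_4 = 280, cx_5 = 400, cy_5 = 80, r_5 = 60, cx_6 = 405, cy_6 = 315, r_6 = 25, x2_7 = 165, y2_7 = 205, x1_8 = 455, y1_8 = 90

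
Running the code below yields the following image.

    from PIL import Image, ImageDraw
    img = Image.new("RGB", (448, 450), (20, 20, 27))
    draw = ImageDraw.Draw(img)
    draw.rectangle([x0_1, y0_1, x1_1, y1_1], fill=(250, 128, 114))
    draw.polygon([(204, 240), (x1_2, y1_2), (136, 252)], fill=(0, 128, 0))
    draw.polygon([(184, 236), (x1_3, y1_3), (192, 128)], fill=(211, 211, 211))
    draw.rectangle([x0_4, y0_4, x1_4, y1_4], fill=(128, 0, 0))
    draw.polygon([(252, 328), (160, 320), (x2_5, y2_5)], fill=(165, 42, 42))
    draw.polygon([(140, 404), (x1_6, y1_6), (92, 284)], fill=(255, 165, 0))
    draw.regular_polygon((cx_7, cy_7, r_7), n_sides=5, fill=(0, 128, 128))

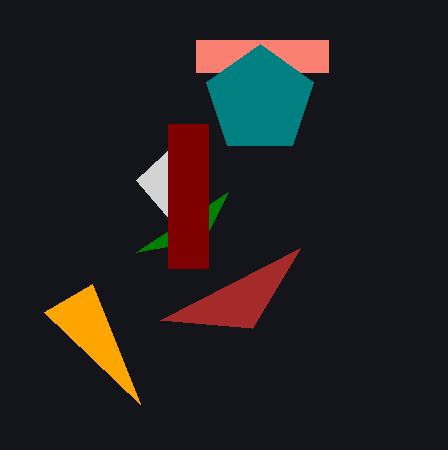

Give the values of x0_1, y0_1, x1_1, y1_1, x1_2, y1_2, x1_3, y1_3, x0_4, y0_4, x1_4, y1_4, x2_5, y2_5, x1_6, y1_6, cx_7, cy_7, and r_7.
x0_1 = 196; y0_1 = 40; x1_1 = 328; y1_1 = 72; x1_2 = 228; y1_2 = 192; x1_3 = 136; y1_3 = 180; x0_4 = 168; y0_4 = 124; x1_4 = 208; y1_4 = 268; x2_5 = 300; y2_5 = 248; x1_6 = 44; y1_6 = 312; cx_7 = 260; cy_7 = 100; r_7 = 56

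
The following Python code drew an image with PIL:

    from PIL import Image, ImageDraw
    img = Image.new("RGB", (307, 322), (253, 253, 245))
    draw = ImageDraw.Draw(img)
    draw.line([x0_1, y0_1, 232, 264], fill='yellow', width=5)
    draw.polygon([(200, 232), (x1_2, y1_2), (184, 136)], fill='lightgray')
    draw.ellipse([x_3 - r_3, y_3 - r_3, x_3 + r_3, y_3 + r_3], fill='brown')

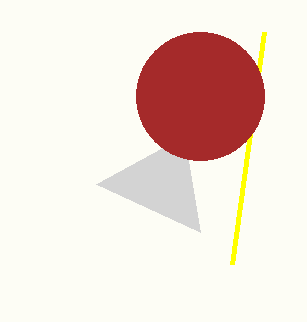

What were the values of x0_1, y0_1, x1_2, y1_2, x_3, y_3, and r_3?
x0_1 = 264, y0_1 = 32, x1_2 = 96, y1_2 = 184, x_3 = 200, y_3 = 96, r_3 = 64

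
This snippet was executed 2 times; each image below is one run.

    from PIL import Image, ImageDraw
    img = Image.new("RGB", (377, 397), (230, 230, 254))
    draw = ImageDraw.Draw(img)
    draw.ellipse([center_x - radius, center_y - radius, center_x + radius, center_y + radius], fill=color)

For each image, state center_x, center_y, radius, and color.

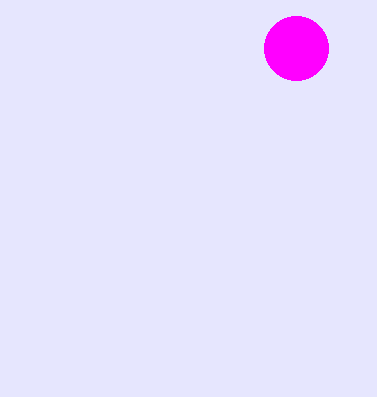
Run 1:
center_x = 296, center_y = 48, radius = 32, color = 'magenta'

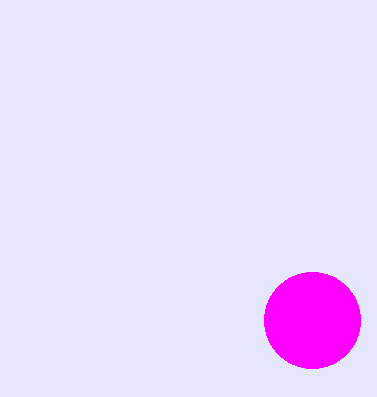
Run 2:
center_x = 312, center_y = 320, radius = 48, color = 'magenta'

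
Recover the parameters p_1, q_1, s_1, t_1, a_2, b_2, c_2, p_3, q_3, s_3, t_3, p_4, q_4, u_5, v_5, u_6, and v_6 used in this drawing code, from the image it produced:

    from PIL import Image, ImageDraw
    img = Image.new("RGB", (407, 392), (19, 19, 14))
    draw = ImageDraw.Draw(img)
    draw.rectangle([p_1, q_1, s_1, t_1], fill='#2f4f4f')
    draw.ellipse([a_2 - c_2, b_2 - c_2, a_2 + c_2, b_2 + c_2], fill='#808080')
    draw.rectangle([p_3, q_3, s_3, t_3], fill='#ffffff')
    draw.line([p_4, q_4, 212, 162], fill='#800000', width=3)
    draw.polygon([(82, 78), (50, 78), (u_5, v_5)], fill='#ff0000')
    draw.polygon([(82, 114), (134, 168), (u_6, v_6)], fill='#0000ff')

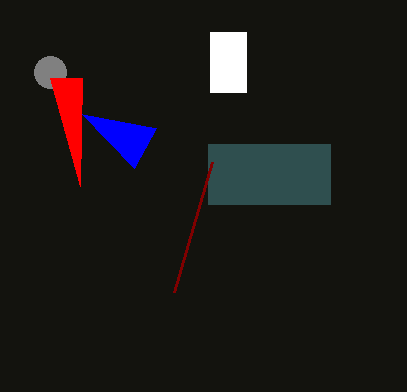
p_1 = 208, q_1 = 144, s_1 = 330, t_1 = 204, a_2 = 50, b_2 = 72, c_2 = 16, p_3 = 210, q_3 = 32, s_3 = 246, t_3 = 92, p_4 = 174, q_4 = 292, u_5 = 80, v_5 = 186, u_6 = 156, v_6 = 128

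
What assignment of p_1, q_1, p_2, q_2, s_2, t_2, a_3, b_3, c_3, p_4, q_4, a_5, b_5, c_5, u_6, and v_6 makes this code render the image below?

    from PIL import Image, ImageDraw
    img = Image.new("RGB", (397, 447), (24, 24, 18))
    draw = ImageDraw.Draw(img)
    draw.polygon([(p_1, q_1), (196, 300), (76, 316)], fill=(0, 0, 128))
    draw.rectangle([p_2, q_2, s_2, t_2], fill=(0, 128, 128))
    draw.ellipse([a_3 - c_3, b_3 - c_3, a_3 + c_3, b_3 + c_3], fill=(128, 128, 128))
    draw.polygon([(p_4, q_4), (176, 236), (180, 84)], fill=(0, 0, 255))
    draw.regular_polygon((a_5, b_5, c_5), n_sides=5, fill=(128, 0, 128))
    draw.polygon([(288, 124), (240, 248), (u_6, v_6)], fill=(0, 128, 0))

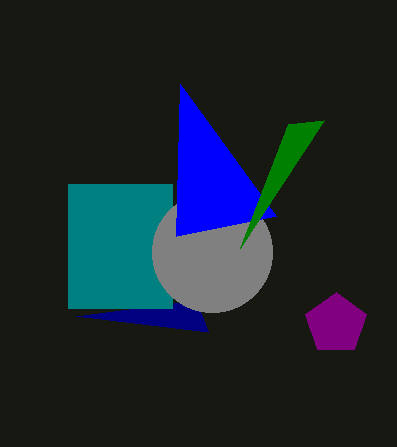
p_1 = 208; q_1 = 332; p_2 = 68; q_2 = 184; s_2 = 172; t_2 = 308; a_3 = 212; b_3 = 252; c_3 = 60; p_4 = 276; q_4 = 216; a_5 = 336; b_5 = 324; c_5 = 32; u_6 = 324; v_6 = 120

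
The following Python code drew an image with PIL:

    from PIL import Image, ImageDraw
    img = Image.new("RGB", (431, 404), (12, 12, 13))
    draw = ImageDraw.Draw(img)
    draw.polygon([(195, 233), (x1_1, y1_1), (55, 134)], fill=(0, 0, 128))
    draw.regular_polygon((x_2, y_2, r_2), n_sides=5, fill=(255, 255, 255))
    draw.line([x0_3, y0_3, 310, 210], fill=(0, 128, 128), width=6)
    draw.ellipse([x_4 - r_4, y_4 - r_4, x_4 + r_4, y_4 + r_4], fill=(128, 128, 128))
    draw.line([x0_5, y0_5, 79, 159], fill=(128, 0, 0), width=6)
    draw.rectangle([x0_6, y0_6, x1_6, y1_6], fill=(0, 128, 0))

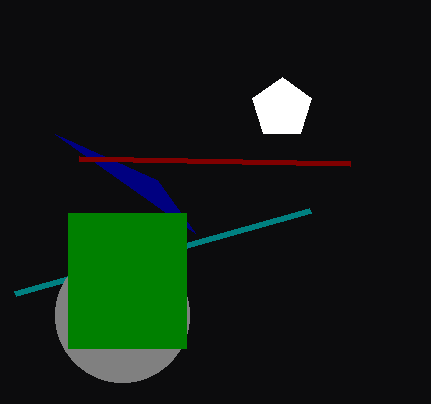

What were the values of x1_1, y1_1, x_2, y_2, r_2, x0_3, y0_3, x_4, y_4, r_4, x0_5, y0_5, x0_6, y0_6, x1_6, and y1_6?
x1_1 = 157, y1_1 = 180, x_2 = 282, y_2 = 108, r_2 = 31, x0_3 = 15, y0_3 = 293, x_4 = 122, y_4 = 315, r_4 = 67, x0_5 = 350, y0_5 = 164, x0_6 = 68, y0_6 = 213, x1_6 = 186, y1_6 = 348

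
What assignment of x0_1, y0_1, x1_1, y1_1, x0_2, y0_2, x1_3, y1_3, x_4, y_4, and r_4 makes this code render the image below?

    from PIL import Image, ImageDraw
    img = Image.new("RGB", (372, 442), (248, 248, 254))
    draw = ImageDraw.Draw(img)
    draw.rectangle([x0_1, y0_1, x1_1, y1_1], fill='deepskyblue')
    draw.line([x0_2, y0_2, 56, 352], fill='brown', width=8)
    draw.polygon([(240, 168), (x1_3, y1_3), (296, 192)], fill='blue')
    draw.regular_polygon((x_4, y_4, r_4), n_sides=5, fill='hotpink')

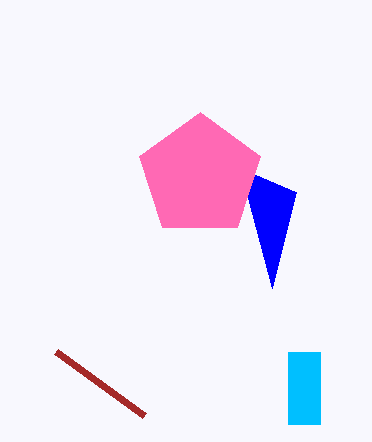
x0_1 = 288
y0_1 = 352
x1_1 = 320
y1_1 = 424
x0_2 = 144
y0_2 = 416
x1_3 = 272
y1_3 = 288
x_4 = 200
y_4 = 176
r_4 = 64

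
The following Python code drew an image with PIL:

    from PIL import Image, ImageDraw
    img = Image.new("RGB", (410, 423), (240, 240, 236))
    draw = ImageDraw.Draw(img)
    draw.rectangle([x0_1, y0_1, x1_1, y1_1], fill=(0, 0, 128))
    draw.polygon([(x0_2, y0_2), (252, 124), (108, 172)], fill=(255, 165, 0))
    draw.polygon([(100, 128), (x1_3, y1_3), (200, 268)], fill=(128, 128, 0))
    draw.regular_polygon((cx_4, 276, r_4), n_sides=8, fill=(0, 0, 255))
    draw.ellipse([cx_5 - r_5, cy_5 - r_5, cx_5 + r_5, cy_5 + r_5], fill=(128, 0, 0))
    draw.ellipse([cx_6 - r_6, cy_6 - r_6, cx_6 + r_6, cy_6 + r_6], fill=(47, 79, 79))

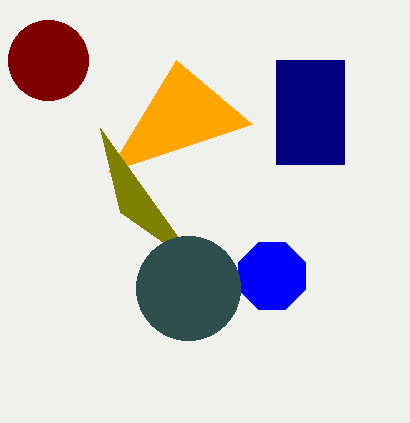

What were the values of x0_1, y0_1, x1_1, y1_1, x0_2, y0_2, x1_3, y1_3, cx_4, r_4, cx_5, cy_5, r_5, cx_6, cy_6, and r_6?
x0_1 = 276; y0_1 = 60; x1_1 = 344; y1_1 = 164; x0_2 = 176; y0_2 = 60; x1_3 = 120; y1_3 = 212; cx_4 = 272; r_4 = 36; cx_5 = 48; cy_5 = 60; r_5 = 40; cx_6 = 188; cy_6 = 288; r_6 = 52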